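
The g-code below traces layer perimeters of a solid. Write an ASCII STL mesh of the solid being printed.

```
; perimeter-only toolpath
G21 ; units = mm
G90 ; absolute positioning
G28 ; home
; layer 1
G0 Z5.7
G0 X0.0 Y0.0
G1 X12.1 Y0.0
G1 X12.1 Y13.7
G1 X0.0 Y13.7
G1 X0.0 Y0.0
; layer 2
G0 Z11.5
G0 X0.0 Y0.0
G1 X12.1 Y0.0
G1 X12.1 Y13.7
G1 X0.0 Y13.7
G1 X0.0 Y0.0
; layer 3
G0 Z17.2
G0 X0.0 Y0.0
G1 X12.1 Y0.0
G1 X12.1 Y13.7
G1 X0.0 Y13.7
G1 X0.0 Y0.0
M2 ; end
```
solid part
  facet normal 0.0000 0.0000 -1.0000
    outer loop
      vertex 12.1 13.7 0.0
      vertex 12.1 0.0 0.0
      vertex 0.0 0.0 0.0
    endloop
  endfacet
  facet normal 0.0000 0.0000 -1.0000
    outer loop
      vertex 0.0 13.7 0.0
      vertex 12.1 13.7 0.0
      vertex 0.0 0.0 0.0
    endloop
  endfacet
  facet normal 0.0000 0.0000 1.0000
    outer loop
      vertex 0.0 0.0 17.2
      vertex 12.1 0.0 17.2
      vertex 12.1 13.7 17.2
    endloop
  endfacet
  facet normal 0.0000 0.0000 1.0000
    outer loop
      vertex 0.0 0.0 17.2
      vertex 12.1 13.7 17.2
      vertex 0.0 13.7 17.2
    endloop
  endfacet
  facet normal 0.0000 -1.0000 0.0000
    outer loop
      vertex 0.0 0.0 0.0
      vertex 12.1 0.0 0.0
      vertex 12.1 0.0 17.2
    endloop
  endfacet
  facet normal 0.0000 -1.0000 0.0000
    outer loop
      vertex 0.0 0.0 0.0
      vertex 12.1 0.0 17.2
      vertex 0.0 0.0 17.2
    endloop
  endfacet
  facet normal 0.0000 1.0000 0.0000
    outer loop
      vertex 12.1 13.7 17.2
      vertex 12.1 13.7 0.0
      vertex 0.0 13.7 0.0
    endloop
  endfacet
  facet normal 0.0000 1.0000 0.0000
    outer loop
      vertex 0.0 13.7 17.2
      vertex 12.1 13.7 17.2
      vertex 0.0 13.7 0.0
    endloop
  endfacet
  facet normal -1.0000 0.0000 0.0000
    outer loop
      vertex 0.0 13.7 17.2
      vertex 0.0 13.7 0.0
      vertex 0.0 0.0 0.0
    endloop
  endfacet
  facet normal -1.0000 0.0000 0.0000
    outer loop
      vertex 0.0 0.0 17.2
      vertex 0.0 13.7 17.2
      vertex 0.0 0.0 0.0
    endloop
  endfacet
  facet normal 1.0000 0.0000 0.0000
    outer loop
      vertex 12.1 0.0 0.0
      vertex 12.1 13.7 0.0
      vertex 12.1 13.7 17.2
    endloop
  endfacet
  facet normal 1.0000 0.0000 0.0000
    outer loop
      vertex 12.1 0.0 0.0
      vertex 12.1 13.7 17.2
      vertex 12.1 0.0 17.2
    endloop
  endfacet
endsolid part

The G0 Z moves step by Δz≈5.7 mm. Every layer's G1 loop is the same polygon, so the solid is a straight extrusion of it from z=0 to z≈17.2. Closing with flat bottom and top caps and triangulating gives 12 facets — a rectangular box, roughly 12.1 × 13.7 mm footprint and 17.2 mm tall.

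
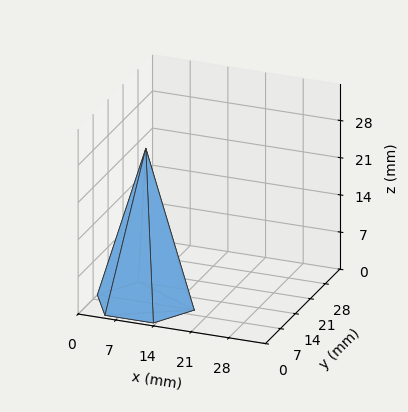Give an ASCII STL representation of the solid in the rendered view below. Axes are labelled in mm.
Reading the render: the shape is a regular 6-sided pyramid, base circumscribed radius ≈ 9 mm, apex at z ≈ 29 mm (dimensions read to the nearest mm from the axis ticks). For the STL, each face is triangulated and given an outward normal.

solid part
  facet normal 0.0000 0.0000 -1.0000
    outer loop
      vertex 4.50 16.79 0.00
      vertex 13.50 16.79 0.00
      vertex 18.00 9.00 0.00
    endloop
  endfacet
  facet normal 0.0000 0.0000 -1.0000
    outer loop
      vertex 0.00 9.00 0.00
      vertex 4.50 16.79 0.00
      vertex 18.00 9.00 0.00
    endloop
  endfacet
  facet normal 0.0000 0.0000 -1.0000
    outer loop
      vertex 4.50 1.21 0.00
      vertex 0.00 9.00 0.00
      vertex 18.00 9.00 0.00
    endloop
  endfacet
  facet normal 0.0000 0.0000 -1.0000
    outer loop
      vertex 13.50 1.21 0.00
      vertex 4.50 1.21 0.00
      vertex 18.00 9.00 0.00
    endloop
  endfacet
  facet normal 0.8362 0.4831 0.2595
    outer loop
      vertex 18.00 9.00 0.00
      vertex 13.50 16.79 0.00
      vertex 9.00 9.00 29.00
    endloop
  endfacet
  facet normal 0.0000 0.9658 0.2594
    outer loop
      vertex 13.50 16.79 0.00
      vertex 4.50 16.79 0.00
      vertex 9.00 9.00 29.00
    endloop
  endfacet
  facet normal -0.8362 0.4831 0.2595
    outer loop
      vertex 4.50 16.79 0.00
      vertex 0.00 9.00 0.00
      vertex 9.00 9.00 29.00
    endloop
  endfacet
  facet normal -0.8362 -0.4831 0.2595
    outer loop
      vertex 0.00 9.00 0.00
      vertex 4.50 1.21 0.00
      vertex 9.00 9.00 29.00
    endloop
  endfacet
  facet normal 0.0000 -0.9658 0.2594
    outer loop
      vertex 4.50 1.21 0.00
      vertex 13.50 1.21 0.00
      vertex 9.00 9.00 29.00
    endloop
  endfacet
  facet normal 0.8362 -0.4831 0.2595
    outer loop
      vertex 13.50 1.21 0.00
      vertex 18.00 9.00 0.00
      vertex 9.00 9.00 29.00
    endloop
  endfacet
endsolid part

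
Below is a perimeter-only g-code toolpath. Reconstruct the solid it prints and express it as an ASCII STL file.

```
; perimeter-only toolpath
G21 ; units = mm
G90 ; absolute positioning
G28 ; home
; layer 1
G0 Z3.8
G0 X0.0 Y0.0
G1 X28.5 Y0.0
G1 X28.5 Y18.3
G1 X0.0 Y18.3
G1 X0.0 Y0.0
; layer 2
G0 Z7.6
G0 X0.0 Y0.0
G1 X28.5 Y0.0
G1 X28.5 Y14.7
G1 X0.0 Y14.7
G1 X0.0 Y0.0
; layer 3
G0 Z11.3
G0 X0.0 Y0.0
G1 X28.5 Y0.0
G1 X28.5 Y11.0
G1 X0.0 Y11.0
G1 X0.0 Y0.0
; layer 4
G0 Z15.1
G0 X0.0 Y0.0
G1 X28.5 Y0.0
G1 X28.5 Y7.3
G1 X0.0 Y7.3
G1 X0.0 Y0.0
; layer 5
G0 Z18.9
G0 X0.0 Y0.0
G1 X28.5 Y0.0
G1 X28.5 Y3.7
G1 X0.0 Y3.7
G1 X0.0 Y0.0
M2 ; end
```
solid part
  facet normal 0.0000 0.0000 -1.0000
    outer loop
      vertex 28.5 22.0 0.0
      vertex 28.5 0.0 0.0
      vertex 0.0 0.0 0.0
    endloop
  endfacet
  facet normal 0.0000 0.0000 -1.0000
    outer loop
      vertex 0.0 22.0 0.0
      vertex 28.5 22.0 0.0
      vertex 0.0 0.0 0.0
    endloop
  endfacet
  facet normal 0.0000 -1.0000 0.0000
    outer loop
      vertex 0.0 0.0 0.0
      vertex 28.5 0.0 0.0
      vertex 28.5 0.0 22.7
    endloop
  endfacet
  facet normal 0.0000 -1.0000 0.0000
    outer loop
      vertex 0.0 0.0 0.0
      vertex 28.5 0.0 22.7
      vertex 0.0 0.0 22.7
    endloop
  endfacet
  facet normal 0.0000 0.7181 0.6959
    outer loop
      vertex 0.0 0.0 22.7
      vertex 28.5 0.0 22.7
      vertex 28.5 22.0 0.0
    endloop
  endfacet
  facet normal 0.0000 0.7181 0.6959
    outer loop
      vertex 0.0 0.0 22.7
      vertex 28.5 22.0 0.0
      vertex 0.0 22.0 0.0
    endloop
  endfacet
  facet normal -1.0000 0.0000 0.0000
    outer loop
      vertex 0.0 0.0 22.7
      vertex 0.0 22.0 0.0
      vertex 0.0 0.0 0.0
    endloop
  endfacet
  facet normal 1.0000 0.0000 0.0000
    outer loop
      vertex 28.5 0.0 0.0
      vertex 28.5 22.0 0.0
      vertex 28.5 0.0 22.7
    endloop
  endfacet
endsolid part

The G0 Z moves step by Δz≈3.8 mm. The G1 loops shrink linearly with z, so the solid tapers from its base footprint up to z≈22.7. Closing with a flat bottom cap and the tapered top and triangulating gives 8 facets — a wedge (ramp): 28.5 × 22 mm base, rising to 22.7 mm along the y=0 edge and sloping linearly to z=0 at y=22.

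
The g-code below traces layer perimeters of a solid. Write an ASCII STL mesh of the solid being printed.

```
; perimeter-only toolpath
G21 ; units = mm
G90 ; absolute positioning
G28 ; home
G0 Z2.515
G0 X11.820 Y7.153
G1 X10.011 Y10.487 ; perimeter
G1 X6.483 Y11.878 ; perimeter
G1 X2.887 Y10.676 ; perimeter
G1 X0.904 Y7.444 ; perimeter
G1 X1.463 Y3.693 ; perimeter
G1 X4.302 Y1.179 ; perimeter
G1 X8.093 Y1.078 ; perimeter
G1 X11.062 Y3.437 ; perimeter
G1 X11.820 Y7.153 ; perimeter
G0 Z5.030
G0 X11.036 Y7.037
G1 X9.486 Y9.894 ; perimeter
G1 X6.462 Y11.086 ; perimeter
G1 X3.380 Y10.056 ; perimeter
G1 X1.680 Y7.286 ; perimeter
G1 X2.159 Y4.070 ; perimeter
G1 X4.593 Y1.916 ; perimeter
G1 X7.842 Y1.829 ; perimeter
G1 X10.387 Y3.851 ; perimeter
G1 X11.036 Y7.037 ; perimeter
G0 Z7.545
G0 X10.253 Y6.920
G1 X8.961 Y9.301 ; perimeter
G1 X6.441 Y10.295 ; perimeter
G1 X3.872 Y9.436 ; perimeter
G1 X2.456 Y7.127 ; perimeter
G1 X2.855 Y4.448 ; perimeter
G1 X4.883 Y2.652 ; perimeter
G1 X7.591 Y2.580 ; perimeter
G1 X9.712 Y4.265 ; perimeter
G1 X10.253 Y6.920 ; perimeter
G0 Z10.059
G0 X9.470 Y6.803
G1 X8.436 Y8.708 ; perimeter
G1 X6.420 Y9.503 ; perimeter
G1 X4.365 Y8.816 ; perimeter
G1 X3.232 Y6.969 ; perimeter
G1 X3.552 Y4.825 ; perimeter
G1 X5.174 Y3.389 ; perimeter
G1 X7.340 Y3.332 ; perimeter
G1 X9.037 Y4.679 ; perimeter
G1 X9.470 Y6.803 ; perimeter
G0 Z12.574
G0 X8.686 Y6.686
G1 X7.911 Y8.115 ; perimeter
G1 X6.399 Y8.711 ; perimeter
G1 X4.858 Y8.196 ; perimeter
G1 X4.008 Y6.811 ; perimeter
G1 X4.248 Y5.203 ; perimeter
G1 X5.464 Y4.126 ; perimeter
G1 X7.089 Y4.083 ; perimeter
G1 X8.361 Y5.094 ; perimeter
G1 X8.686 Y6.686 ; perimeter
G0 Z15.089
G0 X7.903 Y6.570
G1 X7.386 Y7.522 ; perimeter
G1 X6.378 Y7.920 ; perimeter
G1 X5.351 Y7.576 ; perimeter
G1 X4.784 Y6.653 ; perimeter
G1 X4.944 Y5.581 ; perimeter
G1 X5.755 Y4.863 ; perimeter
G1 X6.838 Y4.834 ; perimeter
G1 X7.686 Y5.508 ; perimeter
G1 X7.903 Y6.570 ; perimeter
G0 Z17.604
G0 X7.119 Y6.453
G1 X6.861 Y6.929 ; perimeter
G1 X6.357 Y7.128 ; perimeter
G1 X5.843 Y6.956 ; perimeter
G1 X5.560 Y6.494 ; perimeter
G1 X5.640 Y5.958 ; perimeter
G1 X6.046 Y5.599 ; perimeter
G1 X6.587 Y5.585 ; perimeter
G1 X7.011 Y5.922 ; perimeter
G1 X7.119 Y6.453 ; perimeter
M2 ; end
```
solid part
  facet normal 0.0000 0.0000 -1.0000
    outer loop
      vertex 6.504 12.670 0.000
      vertex 10.536 11.080 0.000
      vertex 12.603 7.270 0.000
    endloop
  endfacet
  facet normal 0.0000 0.0000 -1.0000
    outer loop
      vertex 2.394 11.296 0.000
      vertex 6.504 12.670 0.000
      vertex 12.603 7.270 0.000
    endloop
  endfacet
  facet normal 0.0000 0.0000 -1.0000
    outer loop
      vertex 0.128 7.602 0.000
      vertex 2.394 11.296 0.000
      vertex 12.603 7.270 0.000
    endloop
  endfacet
  facet normal 0.0000 0.0000 -1.0000
    outer loop
      vertex 0.767 3.315 0.000
      vertex 0.128 7.602 0.000
      vertex 12.603 7.270 0.000
    endloop
  endfacet
  facet normal 0.0000 0.0000 -1.0000
    outer loop
      vertex 4.012 0.442 0.000
      vertex 0.767 3.315 0.000
      vertex 12.603 7.270 0.000
    endloop
  endfacet
  facet normal 0.0000 0.0000 -1.0000
    outer loop
      vertex 8.344 0.327 0.000
      vertex 4.012 0.442 0.000
      vertex 12.603 7.270 0.000
    endloop
  endfacet
  facet normal 0.0000 0.0000 -1.0000
    outer loop
      vertex 11.737 3.023 0.000
      vertex 8.344 0.327 0.000
      vertex 12.603 7.270 0.000
    endloop
  endfacet
  facet normal 0.8428 0.4573 0.2838
    outer loop
      vertex 12.603 7.270 0.000
      vertex 10.536 11.080 0.000
      vertex 6.336 6.336 20.119
    endloop
  endfacet
  facet normal 0.3518 0.8920 0.2838
    outer loop
      vertex 10.536 11.080 0.000
      vertex 6.504 12.670 0.000
      vertex 6.336 6.336 20.119
    endloop
  endfacet
  facet normal -0.3040 0.9094 0.2838
    outer loop
      vertex 6.504 12.670 0.000
      vertex 2.394 11.296 0.000
      vertex 6.336 6.336 20.119
    endloop
  endfacet
  facet normal -0.8174 0.5014 0.2838
    outer loop
      vertex 2.394 11.296 0.000
      vertex 0.128 7.602 0.000
      vertex 6.336 6.336 20.119
    endloop
  endfacet
  facet normal -0.9484 -0.1414 0.2838
    outer loop
      vertex 0.128 7.602 0.000
      vertex 0.767 3.315 0.000
      vertex 6.336 6.336 20.119
    endloop
  endfacet
  facet normal -0.6356 -0.7179 0.2838
    outer loop
      vertex 0.767 3.315 0.000
      vertex 4.012 0.442 0.000
      vertex 6.336 6.336 20.119
    endloop
  endfacet
  facet normal -0.0254 -0.9586 0.2838
    outer loop
      vertex 4.012 0.442 0.000
      vertex 8.344 0.327 0.000
      vertex 6.336 6.336 20.119
    endloop
  endfacet
  facet normal 0.5965 -0.7508 0.2838
    outer loop
      vertex 8.344 0.327 0.000
      vertex 11.737 3.023 0.000
      vertex 6.336 6.336 20.119
    endloop
  endfacet
  facet normal 0.9396 -0.1916 0.2838
    outer loop
      vertex 11.737 3.023 0.000
      vertex 12.603 7.270 0.000
      vertex 6.336 6.336 20.119
    endloop
  endfacet
endsolid part

The G0 Z moves step by Δz≈2.515 mm. The G1 loops shrink linearly with z, so the solid tapers from its base footprint up to z≈20.1. Closing with a flat bottom cap and the tapered top and triangulating gives 16 facets — a regular 9-sided pyramid, base circumscribed radius ≈ 6.34 mm, apex at z ≈ 20.1 mm.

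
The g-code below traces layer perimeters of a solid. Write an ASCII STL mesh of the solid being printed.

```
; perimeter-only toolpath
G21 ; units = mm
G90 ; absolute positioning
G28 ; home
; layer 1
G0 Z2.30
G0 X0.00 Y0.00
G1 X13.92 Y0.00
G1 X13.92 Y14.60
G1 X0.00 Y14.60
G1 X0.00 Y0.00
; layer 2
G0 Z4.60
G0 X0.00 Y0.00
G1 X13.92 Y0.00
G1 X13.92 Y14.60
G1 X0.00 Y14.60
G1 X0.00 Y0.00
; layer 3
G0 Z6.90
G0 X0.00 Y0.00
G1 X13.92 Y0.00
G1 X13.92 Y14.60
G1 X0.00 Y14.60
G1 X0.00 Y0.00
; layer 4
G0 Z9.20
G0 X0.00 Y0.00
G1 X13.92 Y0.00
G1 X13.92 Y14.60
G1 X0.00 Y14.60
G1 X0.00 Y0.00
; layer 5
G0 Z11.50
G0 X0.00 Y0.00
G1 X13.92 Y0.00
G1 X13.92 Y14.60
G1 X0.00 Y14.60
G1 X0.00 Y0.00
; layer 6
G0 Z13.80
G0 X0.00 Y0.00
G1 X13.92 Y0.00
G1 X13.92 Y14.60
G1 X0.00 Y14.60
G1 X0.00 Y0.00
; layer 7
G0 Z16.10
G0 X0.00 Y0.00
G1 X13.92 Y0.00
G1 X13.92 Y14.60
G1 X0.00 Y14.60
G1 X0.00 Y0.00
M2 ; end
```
solid part
  facet normal 0.0000 0.0000 -1.0000
    outer loop
      vertex 13.92 14.60 0.00
      vertex 13.92 0.00 0.00
      vertex 0.00 0.00 0.00
    endloop
  endfacet
  facet normal 0.0000 0.0000 -1.0000
    outer loop
      vertex 0.00 14.60 0.00
      vertex 13.92 14.60 0.00
      vertex 0.00 0.00 0.00
    endloop
  endfacet
  facet normal 0.0000 0.0000 1.0000
    outer loop
      vertex 0.00 0.00 16.10
      vertex 13.92 0.00 16.10
      vertex 13.92 14.60 16.10
    endloop
  endfacet
  facet normal 0.0000 0.0000 1.0000
    outer loop
      vertex 0.00 0.00 16.10
      vertex 13.92 14.60 16.10
      vertex 0.00 14.60 16.10
    endloop
  endfacet
  facet normal 0.0000 -1.0000 0.0000
    outer loop
      vertex 0.00 0.00 0.00
      vertex 13.92 0.00 0.00
      vertex 13.92 0.00 16.10
    endloop
  endfacet
  facet normal 0.0000 -1.0000 0.0000
    outer loop
      vertex 0.00 0.00 0.00
      vertex 13.92 0.00 16.10
      vertex 0.00 0.00 16.10
    endloop
  endfacet
  facet normal 0.0000 1.0000 0.0000
    outer loop
      vertex 13.92 14.60 16.10
      vertex 13.92 14.60 0.00
      vertex 0.00 14.60 0.00
    endloop
  endfacet
  facet normal 0.0000 1.0000 0.0000
    outer loop
      vertex 0.00 14.60 16.10
      vertex 13.92 14.60 16.10
      vertex 0.00 14.60 0.00
    endloop
  endfacet
  facet normal -1.0000 0.0000 0.0000
    outer loop
      vertex 0.00 14.60 16.10
      vertex 0.00 14.60 0.00
      vertex 0.00 0.00 0.00
    endloop
  endfacet
  facet normal -1.0000 0.0000 0.0000
    outer loop
      vertex 0.00 0.00 16.10
      vertex 0.00 14.60 16.10
      vertex 0.00 0.00 0.00
    endloop
  endfacet
  facet normal 1.0000 0.0000 0.0000
    outer loop
      vertex 13.92 0.00 0.00
      vertex 13.92 14.60 0.00
      vertex 13.92 14.60 16.10
    endloop
  endfacet
  facet normal 1.0000 0.0000 0.0000
    outer loop
      vertex 13.92 0.00 0.00
      vertex 13.92 14.60 16.10
      vertex 13.92 0.00 16.10
    endloop
  endfacet
endsolid part

The G0 Z moves step by Δz≈2.30 mm. Every layer's G1 loop is the same polygon, so the solid is a straight extrusion of it from z=0 to z≈16.1. Closing with flat bottom and top caps and triangulating gives 12 facets — a rectangular box, roughly 13.9 × 14.6 mm footprint and 16.1 mm tall.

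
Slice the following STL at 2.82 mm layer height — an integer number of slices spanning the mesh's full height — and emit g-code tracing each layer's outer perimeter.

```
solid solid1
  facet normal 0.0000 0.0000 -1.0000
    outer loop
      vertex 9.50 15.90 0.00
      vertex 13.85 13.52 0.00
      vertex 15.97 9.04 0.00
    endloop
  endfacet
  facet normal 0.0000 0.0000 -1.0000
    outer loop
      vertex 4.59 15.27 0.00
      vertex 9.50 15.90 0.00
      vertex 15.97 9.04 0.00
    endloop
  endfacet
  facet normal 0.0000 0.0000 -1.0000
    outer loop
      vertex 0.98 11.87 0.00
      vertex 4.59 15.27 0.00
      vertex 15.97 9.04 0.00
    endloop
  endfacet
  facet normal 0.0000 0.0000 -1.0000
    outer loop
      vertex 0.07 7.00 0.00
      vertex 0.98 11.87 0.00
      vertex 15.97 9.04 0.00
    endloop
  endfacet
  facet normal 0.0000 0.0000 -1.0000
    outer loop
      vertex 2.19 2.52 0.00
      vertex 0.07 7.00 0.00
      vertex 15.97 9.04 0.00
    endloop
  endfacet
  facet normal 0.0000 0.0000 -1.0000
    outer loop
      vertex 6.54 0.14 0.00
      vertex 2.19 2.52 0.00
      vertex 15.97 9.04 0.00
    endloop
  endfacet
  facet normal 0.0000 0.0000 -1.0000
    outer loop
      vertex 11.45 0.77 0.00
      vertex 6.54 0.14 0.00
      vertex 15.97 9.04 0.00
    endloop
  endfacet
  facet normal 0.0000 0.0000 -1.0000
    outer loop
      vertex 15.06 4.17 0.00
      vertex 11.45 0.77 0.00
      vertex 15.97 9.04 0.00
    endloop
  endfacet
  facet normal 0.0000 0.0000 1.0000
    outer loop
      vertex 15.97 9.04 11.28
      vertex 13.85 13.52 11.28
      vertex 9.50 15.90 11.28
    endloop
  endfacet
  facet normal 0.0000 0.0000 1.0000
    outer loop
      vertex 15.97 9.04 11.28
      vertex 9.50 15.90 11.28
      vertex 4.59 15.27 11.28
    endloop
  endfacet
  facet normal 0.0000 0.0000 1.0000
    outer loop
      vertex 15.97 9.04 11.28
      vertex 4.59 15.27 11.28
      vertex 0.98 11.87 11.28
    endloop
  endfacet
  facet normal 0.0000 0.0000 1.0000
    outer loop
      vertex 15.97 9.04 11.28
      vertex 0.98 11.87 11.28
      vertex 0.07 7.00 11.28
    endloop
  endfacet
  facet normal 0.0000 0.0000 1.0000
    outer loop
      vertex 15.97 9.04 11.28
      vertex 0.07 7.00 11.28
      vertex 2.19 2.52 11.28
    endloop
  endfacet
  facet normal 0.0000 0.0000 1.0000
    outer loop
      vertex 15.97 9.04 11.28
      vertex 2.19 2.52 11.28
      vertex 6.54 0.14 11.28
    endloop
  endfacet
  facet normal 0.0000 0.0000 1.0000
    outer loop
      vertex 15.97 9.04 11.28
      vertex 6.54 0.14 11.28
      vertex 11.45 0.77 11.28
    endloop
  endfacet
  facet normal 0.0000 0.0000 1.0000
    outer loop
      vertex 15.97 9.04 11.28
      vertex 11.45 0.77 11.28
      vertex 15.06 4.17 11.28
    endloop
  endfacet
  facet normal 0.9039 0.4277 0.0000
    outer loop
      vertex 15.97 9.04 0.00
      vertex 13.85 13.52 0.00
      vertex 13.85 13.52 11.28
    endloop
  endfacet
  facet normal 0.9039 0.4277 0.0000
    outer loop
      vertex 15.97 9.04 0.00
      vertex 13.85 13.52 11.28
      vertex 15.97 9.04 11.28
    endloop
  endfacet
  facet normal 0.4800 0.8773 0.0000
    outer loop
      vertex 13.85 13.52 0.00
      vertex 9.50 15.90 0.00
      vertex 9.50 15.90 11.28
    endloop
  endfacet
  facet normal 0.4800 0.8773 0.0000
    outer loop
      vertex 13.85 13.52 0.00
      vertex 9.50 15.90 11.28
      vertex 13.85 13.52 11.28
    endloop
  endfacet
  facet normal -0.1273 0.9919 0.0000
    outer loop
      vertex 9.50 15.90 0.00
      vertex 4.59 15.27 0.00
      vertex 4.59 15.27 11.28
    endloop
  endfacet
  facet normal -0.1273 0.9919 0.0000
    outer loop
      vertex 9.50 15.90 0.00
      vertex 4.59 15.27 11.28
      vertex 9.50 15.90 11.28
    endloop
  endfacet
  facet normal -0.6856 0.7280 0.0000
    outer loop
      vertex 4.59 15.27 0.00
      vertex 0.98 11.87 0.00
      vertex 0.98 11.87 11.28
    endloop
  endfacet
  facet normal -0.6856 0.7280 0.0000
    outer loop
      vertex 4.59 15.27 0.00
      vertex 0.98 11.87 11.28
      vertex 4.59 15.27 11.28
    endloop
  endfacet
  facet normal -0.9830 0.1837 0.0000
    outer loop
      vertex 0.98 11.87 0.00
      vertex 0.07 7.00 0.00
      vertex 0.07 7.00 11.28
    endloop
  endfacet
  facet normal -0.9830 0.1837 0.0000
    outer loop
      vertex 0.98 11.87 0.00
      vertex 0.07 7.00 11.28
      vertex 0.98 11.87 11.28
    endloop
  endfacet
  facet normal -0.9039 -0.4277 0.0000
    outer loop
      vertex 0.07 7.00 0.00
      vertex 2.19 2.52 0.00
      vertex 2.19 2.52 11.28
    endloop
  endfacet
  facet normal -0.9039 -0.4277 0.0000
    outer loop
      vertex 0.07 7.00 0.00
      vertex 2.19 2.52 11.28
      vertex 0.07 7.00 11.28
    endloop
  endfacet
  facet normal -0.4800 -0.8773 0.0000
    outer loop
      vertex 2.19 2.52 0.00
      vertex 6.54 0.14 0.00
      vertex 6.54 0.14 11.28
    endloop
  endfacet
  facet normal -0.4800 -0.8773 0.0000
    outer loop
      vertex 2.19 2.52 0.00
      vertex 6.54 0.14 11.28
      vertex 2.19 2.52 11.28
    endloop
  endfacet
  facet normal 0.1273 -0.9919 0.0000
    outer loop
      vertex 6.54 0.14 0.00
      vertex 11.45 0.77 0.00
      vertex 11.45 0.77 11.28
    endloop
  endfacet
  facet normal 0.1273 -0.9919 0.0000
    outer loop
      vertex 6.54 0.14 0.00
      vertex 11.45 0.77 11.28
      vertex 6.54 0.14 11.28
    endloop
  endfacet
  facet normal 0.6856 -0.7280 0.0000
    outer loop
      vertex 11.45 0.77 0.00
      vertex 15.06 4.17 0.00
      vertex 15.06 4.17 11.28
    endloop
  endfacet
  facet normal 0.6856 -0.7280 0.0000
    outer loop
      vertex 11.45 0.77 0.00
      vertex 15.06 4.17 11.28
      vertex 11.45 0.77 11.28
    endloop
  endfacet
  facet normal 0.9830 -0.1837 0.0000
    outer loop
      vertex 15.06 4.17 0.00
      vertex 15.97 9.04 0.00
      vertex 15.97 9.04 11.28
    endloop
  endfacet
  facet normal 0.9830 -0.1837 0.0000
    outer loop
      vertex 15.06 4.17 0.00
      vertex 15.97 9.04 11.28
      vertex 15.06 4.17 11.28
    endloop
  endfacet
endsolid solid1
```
; perimeter-only toolpath
G21 ; units = mm
G90 ; absolute positioning
G28 ; home
; layer 1
G0 Z2.82
G0 X15.97 Y9.04
G1 X13.85 Y13.52
G1 X9.50 Y15.90
G1 X4.59 Y15.27
G1 X0.98 Y11.87
G1 X0.07 Y7.00
G1 X2.19 Y2.52
G1 X6.54 Y0.14
G1 X11.45 Y0.77
G1 X15.06 Y4.17
G1 X15.97 Y9.04
; layer 2
G0 Z5.64
G0 X15.97 Y9.04
G1 X13.85 Y13.52
G1 X9.50 Y15.90
G1 X4.59 Y15.27
G1 X0.98 Y11.87
G1 X0.07 Y7.00
G1 X2.19 Y2.52
G1 X6.54 Y0.14
G1 X11.45 Y0.77
G1 X15.06 Y4.17
G1 X15.97 Y9.04
; layer 3
G0 Z8.46
G0 X15.97 Y9.04
G1 X13.85 Y13.52
G1 X9.50 Y15.90
G1 X4.59 Y15.27
G1 X0.98 Y11.87
G1 X0.07 Y7.00
G1 X2.19 Y2.52
G1 X6.54 Y0.14
G1 X11.45 Y0.77
G1 X15.06 Y4.17
G1 X15.97 Y9.04
; layer 4
G0 Z11.28
G0 X15.97 Y9.04
G1 X13.85 Y13.52
G1 X9.50 Y15.90
G1 X4.59 Y15.27
G1 X0.98 Y11.87
G1 X0.07 Y7.00
G1 X2.19 Y2.52
G1 X6.54 Y0.14
G1 X11.45 Y0.77
G1 X15.06 Y4.17
G1 X15.97 Y9.04
M2 ; end

The solid is a regular 10-sided prism (a cylinder approximated with 10 flat sides), circumscribed radius ≈ 8.02 mm, height ≈ 11.3 mm. Slicing at Δz = 2.82 mm — 4 equal slices spanning the solid's height, so layer i sits at z = i·h/4 — gives 4 non-empty perimeters. Each is a 10-segment closed polygon; G0 lifts to the layer z and rapids to the start vertex, then G1 traces the edges.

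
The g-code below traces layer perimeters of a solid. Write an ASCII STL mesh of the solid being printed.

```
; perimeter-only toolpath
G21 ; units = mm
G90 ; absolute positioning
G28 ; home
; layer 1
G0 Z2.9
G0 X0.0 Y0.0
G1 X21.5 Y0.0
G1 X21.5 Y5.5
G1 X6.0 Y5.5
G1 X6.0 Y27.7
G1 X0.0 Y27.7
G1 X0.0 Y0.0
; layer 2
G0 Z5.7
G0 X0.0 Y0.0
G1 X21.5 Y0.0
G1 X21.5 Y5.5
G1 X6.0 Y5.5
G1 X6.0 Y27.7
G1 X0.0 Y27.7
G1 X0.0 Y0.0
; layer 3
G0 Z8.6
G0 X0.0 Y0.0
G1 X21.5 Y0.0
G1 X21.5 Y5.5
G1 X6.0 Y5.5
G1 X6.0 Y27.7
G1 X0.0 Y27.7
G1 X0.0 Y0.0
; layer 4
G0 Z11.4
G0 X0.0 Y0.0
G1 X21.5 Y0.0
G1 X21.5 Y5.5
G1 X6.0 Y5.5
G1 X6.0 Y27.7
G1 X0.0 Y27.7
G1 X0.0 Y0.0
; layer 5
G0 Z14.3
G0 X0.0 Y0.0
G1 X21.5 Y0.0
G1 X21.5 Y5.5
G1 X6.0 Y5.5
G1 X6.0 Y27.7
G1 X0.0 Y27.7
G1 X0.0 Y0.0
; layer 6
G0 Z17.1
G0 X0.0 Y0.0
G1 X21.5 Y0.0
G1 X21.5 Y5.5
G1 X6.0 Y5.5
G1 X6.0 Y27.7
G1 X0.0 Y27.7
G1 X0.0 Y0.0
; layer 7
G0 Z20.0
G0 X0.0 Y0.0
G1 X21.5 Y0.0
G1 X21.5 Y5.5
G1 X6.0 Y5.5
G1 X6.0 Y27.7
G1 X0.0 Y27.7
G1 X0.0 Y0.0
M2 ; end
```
solid part
  facet normal 0.0000 0.0000 -1.0000
    outer loop
      vertex 21.5 5.5 0.0
      vertex 21.5 0.0 0.0
      vertex 0.0 0.0 0.0
    endloop
  endfacet
  facet normal 0.0000 0.0000 -1.0000
    outer loop
      vertex 6.0 5.5 0.0
      vertex 21.5 5.5 0.0
      vertex 0.0 0.0 0.0
    endloop
  endfacet
  facet normal 0.0000 0.0000 -1.0000
    outer loop
      vertex 6.0 27.7 0.0
      vertex 6.0 5.5 0.0
      vertex 0.0 0.0 0.0
    endloop
  endfacet
  facet normal 0.0000 0.0000 -1.0000
    outer loop
      vertex 0.0 27.7 0.0
      vertex 6.0 27.7 0.0
      vertex 0.0 0.0 0.0
    endloop
  endfacet
  facet normal 0.0000 0.0000 1.0000
    outer loop
      vertex 0.0 0.0 20.0
      vertex 21.5 0.0 20.0
      vertex 21.5 5.5 20.0
    endloop
  endfacet
  facet normal 0.0000 0.0000 1.0000
    outer loop
      vertex 0.0 0.0 20.0
      vertex 21.5 5.5 20.0
      vertex 6.0 5.5 20.0
    endloop
  endfacet
  facet normal 0.0000 0.0000 1.0000
    outer loop
      vertex 0.0 0.0 20.0
      vertex 6.0 5.5 20.0
      vertex 6.0 27.7 20.0
    endloop
  endfacet
  facet normal 0.0000 0.0000 1.0000
    outer loop
      vertex 0.0 0.0 20.0
      vertex 6.0 27.7 20.0
      vertex 0.0 27.7 20.0
    endloop
  endfacet
  facet normal 0.0000 -1.0000 0.0000
    outer loop
      vertex 0.0 0.0 0.0
      vertex 21.5 0.0 0.0
      vertex 21.5 0.0 20.0
    endloop
  endfacet
  facet normal 0.0000 -1.0000 0.0000
    outer loop
      vertex 0.0 0.0 0.0
      vertex 21.5 0.0 20.0
      vertex 0.0 0.0 20.0
    endloop
  endfacet
  facet normal 1.0000 0.0000 0.0000
    outer loop
      vertex 21.5 0.0 0.0
      vertex 21.5 5.5 0.0
      vertex 21.5 5.5 20.0
    endloop
  endfacet
  facet normal 1.0000 0.0000 0.0000
    outer loop
      vertex 21.5 0.0 0.0
      vertex 21.5 5.5 20.0
      vertex 21.5 0.0 20.0
    endloop
  endfacet
  facet normal 0.0000 1.0000 0.0000
    outer loop
      vertex 21.5 5.5 0.0
      vertex 6.0 5.5 0.0
      vertex 6.0 5.5 20.0
    endloop
  endfacet
  facet normal 0.0000 1.0000 0.0000
    outer loop
      vertex 21.5 5.5 0.0
      vertex 6.0 5.5 20.0
      vertex 21.5 5.5 20.0
    endloop
  endfacet
  facet normal 1.0000 0.0000 0.0000
    outer loop
      vertex 6.0 5.5 0.0
      vertex 6.0 27.7 0.0
      vertex 6.0 27.7 20.0
    endloop
  endfacet
  facet normal 1.0000 0.0000 0.0000
    outer loop
      vertex 6.0 5.5 0.0
      vertex 6.0 27.7 20.0
      vertex 6.0 5.5 20.0
    endloop
  endfacet
  facet normal 0.0000 1.0000 0.0000
    outer loop
      vertex 6.0 27.7 0.0
      vertex 0.0 27.7 0.0
      vertex 0.0 27.7 20.0
    endloop
  endfacet
  facet normal 0.0000 1.0000 0.0000
    outer loop
      vertex 6.0 27.7 0.0
      vertex 0.0 27.7 20.0
      vertex 6.0 27.7 20.0
    endloop
  endfacet
  facet normal -1.0000 0.0000 0.0000
    outer loop
      vertex 0.0 27.7 0.0
      vertex 0.0 0.0 0.0
      vertex 0.0 0.0 20.0
    endloop
  endfacet
  facet normal -1.0000 0.0000 0.0000
    outer loop
      vertex 0.0 27.7 0.0
      vertex 0.0 0.0 20.0
      vertex 0.0 27.7 20.0
    endloop
  endfacet
endsolid part

The G0 Z moves step by Δz≈2.9 mm. Every layer's G1 loop is the same polygon, so the solid is a straight extrusion of it from z=0 to z≈20. Closing with flat bottom and top caps and triangulating gives 20 facets — an L-shaped prism: outer 21.5 × 27.7 mm, arm thicknesses ≈ 5.5 mm (horizontal) and 6 mm (vertical), extruded 20 mm in z.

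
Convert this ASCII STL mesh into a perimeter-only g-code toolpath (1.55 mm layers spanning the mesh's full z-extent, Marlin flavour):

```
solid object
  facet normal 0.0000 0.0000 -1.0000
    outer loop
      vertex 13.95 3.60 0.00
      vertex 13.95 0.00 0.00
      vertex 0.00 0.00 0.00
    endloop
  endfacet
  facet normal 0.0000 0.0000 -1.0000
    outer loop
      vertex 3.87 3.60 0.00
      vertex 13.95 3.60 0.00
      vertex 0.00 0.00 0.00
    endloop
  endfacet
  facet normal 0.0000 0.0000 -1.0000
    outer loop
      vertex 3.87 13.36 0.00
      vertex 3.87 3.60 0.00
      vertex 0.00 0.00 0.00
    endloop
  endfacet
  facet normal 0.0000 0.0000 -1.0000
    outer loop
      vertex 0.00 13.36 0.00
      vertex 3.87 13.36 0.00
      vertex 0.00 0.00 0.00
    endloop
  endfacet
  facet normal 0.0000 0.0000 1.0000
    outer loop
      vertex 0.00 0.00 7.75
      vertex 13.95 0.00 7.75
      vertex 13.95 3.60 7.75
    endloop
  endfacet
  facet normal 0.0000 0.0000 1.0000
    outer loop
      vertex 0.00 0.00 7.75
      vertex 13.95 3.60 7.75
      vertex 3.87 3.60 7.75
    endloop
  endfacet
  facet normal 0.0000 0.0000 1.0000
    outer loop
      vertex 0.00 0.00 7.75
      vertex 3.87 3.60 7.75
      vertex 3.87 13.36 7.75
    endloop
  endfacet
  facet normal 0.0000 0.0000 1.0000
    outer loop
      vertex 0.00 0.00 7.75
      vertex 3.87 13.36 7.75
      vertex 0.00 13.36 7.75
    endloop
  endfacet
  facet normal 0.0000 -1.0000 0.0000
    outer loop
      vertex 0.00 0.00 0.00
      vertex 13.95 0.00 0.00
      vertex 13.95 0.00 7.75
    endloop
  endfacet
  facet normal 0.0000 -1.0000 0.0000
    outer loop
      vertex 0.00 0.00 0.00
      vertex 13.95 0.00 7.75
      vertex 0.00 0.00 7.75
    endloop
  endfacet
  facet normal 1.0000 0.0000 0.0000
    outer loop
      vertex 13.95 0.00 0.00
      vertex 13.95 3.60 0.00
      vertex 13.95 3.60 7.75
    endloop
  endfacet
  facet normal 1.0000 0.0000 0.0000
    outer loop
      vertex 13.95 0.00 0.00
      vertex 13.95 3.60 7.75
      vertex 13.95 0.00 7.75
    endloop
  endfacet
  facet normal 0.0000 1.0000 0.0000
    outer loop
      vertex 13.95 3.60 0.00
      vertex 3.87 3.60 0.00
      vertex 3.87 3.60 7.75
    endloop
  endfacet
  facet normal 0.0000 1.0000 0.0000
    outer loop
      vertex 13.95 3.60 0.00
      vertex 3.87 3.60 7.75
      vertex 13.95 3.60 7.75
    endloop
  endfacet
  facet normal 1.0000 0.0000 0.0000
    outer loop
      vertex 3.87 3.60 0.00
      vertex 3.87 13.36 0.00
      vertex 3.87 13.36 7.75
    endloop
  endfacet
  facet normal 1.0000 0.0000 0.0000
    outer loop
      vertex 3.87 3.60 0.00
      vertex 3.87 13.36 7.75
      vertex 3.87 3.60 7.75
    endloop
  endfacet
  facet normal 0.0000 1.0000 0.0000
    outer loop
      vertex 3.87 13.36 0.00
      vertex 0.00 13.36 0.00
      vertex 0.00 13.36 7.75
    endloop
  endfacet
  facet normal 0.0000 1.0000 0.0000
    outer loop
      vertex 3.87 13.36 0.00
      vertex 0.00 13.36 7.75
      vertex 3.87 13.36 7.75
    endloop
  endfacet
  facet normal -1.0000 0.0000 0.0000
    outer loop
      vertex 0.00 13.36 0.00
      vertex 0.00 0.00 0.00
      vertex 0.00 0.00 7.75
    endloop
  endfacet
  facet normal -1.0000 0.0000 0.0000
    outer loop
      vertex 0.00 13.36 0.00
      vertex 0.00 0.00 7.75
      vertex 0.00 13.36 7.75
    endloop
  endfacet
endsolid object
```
; perimeter-only toolpath
G21 ; units = mm
G90 ; absolute positioning
G28 ; home
; layer 1
G0 Z1.55
G0 X0.00 Y0.00
G1 X13.95 Y0.00
G1 X13.95 Y3.60
G1 X3.87 Y3.60
G1 X3.87 Y13.36
G1 X0.00 Y13.36
G1 X0.00 Y0.00
; layer 2
G0 Z3.10
G0 X0.00 Y0.00
G1 X13.95 Y0.00
G1 X13.95 Y3.60
G1 X3.87 Y3.60
G1 X3.87 Y13.36
G1 X0.00 Y13.36
G1 X0.00 Y0.00
; layer 3
G0 Z4.65
G0 X0.00 Y0.00
G1 X13.95 Y0.00
G1 X13.95 Y3.60
G1 X3.87 Y3.60
G1 X3.87 Y13.36
G1 X0.00 Y13.36
G1 X0.00 Y0.00
; layer 4
G0 Z6.20
G0 X0.00 Y0.00
G1 X13.95 Y0.00
G1 X13.95 Y3.60
G1 X3.87 Y3.60
G1 X3.87 Y13.36
G1 X0.00 Y13.36
G1 X0.00 Y0.00
; layer 5
G0 Z7.75
G0 X0.00 Y0.00
G1 X13.95 Y0.00
G1 X13.95 Y3.60
G1 X3.87 Y3.60
G1 X3.87 Y13.36
G1 X0.00 Y13.36
G1 X0.00 Y0.00
M2 ; end

The solid is an L-shaped prism: outer 13.9 × 13.4 mm, arm thicknesses ≈ 3.6 mm (horizontal) and 3.87 mm (vertical), extruded 7.75 mm in z. Slicing at Δz = 1.55 mm — 5 equal slices spanning the solid's height, so layer i sits at z = i·h/5 — gives 5 non-empty perimeters. Each is a 6-segment closed polygon; G0 lifts to the layer z and rapids to the start vertex, then G1 traces the edges.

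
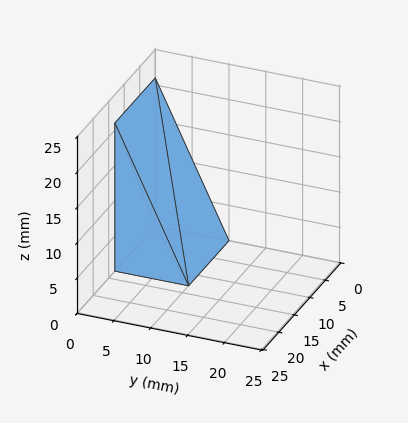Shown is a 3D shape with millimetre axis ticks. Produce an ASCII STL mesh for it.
Reading the render: the shape is a wedge (ramp): 13 × 10 mm base, rising to 21 mm along the y=0 edge and sloping linearly to z=0 at y=10 (dimensions read to the nearest mm from the axis ticks). For the STL, each face is triangulated and given an outward normal.

solid part
  facet normal 0.0000 0.0000 -1.0000
    outer loop
      vertex 13.0 10.0 0.0
      vertex 13.0 0.0 0.0
      vertex 0.0 0.0 0.0
    endloop
  endfacet
  facet normal 0.0000 0.0000 -1.0000
    outer loop
      vertex 0.0 10.0 0.0
      vertex 13.0 10.0 0.0
      vertex 0.0 0.0 0.0
    endloop
  endfacet
  facet normal 0.0000 -1.0000 0.0000
    outer loop
      vertex 0.0 0.0 0.0
      vertex 13.0 0.0 0.0
      vertex 13.0 0.0 21.0
    endloop
  endfacet
  facet normal 0.0000 -1.0000 0.0000
    outer loop
      vertex 0.0 0.0 0.0
      vertex 13.0 0.0 21.0
      vertex 0.0 0.0 21.0
    endloop
  endfacet
  facet normal 0.0000 0.9029 0.4299
    outer loop
      vertex 0.0 0.0 21.0
      vertex 13.0 0.0 21.0
      vertex 13.0 10.0 0.0
    endloop
  endfacet
  facet normal 0.0000 0.9029 0.4299
    outer loop
      vertex 0.0 0.0 21.0
      vertex 13.0 10.0 0.0
      vertex 0.0 10.0 0.0
    endloop
  endfacet
  facet normal -1.0000 0.0000 0.0000
    outer loop
      vertex 0.0 0.0 21.0
      vertex 0.0 10.0 0.0
      vertex 0.0 0.0 0.0
    endloop
  endfacet
  facet normal 1.0000 0.0000 0.0000
    outer loop
      vertex 13.0 0.0 0.0
      vertex 13.0 10.0 0.0
      vertex 13.0 0.0 21.0
    endloop
  endfacet
endsolid part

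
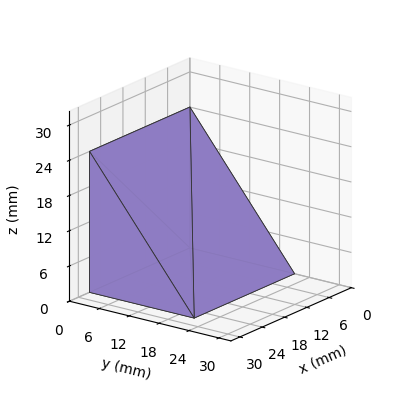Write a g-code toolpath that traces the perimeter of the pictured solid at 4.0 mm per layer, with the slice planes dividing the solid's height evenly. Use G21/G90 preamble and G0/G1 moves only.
Reading the render: the shape is a wedge (ramp): 27 × 21 mm base, rising to 24 mm along the y=0 edge and sloping linearly to z=0 at y=21 (dimensions read to the nearest mm from the axis ticks). For the g-code, the solid's height is divided into equal slices at the stated Δz and each level perimeter traced with G1 moves after a G0 lift.

; perimeter-only toolpath
G21 ; units = mm
G90 ; absolute positioning
G28 ; home
; layer 1
G0 Z4.0
G0 X0.0 Y0.0
G1 X27.0 Y0.0
G1 X27.0 Y17.5
G1 X0.0 Y17.5
G1 X0.0 Y0.0
; layer 2
G0 Z8.0
G0 X0.0 Y0.0
G1 X27.0 Y0.0
G1 X27.0 Y14.0
G1 X0.0 Y14.0
G1 X0.0 Y0.0
; layer 3
G0 Z12.0
G0 X0.0 Y0.0
G1 X27.0 Y0.0
G1 X27.0 Y10.5
G1 X0.0 Y10.5
G1 X0.0 Y0.0
; layer 4
G0 Z16.0
G0 X0.0 Y0.0
G1 X27.0 Y0.0
G1 X27.0 Y7.0
G1 X0.0 Y7.0
G1 X0.0 Y0.0
; layer 5
G0 Z20.0
G0 X0.0 Y0.0
G1 X27.0 Y0.0
G1 X27.0 Y3.5
G1 X0.0 Y3.5
G1 X0.0 Y0.0
M2 ; end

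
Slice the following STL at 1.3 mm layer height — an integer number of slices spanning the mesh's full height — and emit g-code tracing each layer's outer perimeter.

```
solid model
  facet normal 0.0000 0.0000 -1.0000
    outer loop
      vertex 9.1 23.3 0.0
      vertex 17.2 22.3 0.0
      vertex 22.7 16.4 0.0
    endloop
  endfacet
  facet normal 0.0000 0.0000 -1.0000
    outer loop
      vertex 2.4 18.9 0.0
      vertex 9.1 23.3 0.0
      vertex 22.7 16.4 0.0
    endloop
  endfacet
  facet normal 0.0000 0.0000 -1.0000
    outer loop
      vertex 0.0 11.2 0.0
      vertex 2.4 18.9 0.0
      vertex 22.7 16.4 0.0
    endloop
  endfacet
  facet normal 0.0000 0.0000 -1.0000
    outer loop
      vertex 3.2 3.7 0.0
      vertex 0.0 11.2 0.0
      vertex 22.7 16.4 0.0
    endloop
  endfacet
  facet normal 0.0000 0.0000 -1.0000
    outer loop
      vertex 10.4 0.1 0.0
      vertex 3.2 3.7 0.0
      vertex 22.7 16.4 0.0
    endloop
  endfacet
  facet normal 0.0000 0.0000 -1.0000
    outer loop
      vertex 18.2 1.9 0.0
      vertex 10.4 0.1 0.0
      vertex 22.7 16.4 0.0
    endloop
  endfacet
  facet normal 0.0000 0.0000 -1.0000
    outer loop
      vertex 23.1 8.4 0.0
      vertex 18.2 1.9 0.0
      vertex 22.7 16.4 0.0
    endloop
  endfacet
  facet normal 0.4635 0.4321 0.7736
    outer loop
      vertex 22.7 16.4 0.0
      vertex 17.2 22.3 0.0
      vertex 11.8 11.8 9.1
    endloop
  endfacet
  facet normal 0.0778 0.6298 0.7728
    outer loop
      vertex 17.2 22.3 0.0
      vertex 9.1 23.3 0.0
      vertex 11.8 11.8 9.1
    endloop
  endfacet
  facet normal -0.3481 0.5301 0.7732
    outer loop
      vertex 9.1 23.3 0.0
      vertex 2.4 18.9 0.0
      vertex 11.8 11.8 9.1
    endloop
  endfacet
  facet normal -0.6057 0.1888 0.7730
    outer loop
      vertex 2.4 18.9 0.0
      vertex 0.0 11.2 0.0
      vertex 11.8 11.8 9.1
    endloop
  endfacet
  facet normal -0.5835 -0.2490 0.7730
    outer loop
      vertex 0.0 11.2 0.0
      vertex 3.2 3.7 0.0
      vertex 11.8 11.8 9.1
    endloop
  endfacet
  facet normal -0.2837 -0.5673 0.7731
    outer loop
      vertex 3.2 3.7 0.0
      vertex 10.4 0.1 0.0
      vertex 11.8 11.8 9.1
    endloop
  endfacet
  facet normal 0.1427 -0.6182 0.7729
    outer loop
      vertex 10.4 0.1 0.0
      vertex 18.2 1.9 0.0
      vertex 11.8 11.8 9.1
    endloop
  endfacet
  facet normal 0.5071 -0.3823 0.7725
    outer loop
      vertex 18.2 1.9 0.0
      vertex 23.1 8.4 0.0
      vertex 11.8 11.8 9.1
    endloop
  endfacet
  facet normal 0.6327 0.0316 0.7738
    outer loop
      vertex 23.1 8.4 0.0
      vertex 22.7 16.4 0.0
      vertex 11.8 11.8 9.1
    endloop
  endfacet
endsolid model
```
; perimeter-only toolpath
G21 ; units = mm
G90 ; absolute positioning
G28 ; home
; layer 1
G0 Z1.3
G0 X21.1 Y15.7
G1 X16.4 Y20.8
G1 X9.5 Y21.7
G1 X3.7 Y17.9
G1 X1.7 Y11.3
G1 X4.4 Y4.9
G1 X10.6 Y1.8
G1 X17.3 Y3.3
G1 X21.5 Y8.9
G1 X21.1 Y15.7
; layer 2
G0 Z2.6
G0 X19.6 Y15.1
G1 X15.7 Y19.3
G1 X9.9 Y20.0
G1 X5.1 Y16.9
G1 X3.4 Y11.4
G1 X5.7 Y6.0
G1 X10.8 Y3.4
G1 X16.4 Y4.7
G1 X19.9 Y9.4
G1 X19.6 Y15.1
; layer 3
G0 Z3.9
G0 X18.0 Y14.4
G1 X14.9 Y17.8
G1 X10.3 Y18.4
G1 X6.4 Y15.9
G1 X5.1 Y11.5
G1 X6.9 Y7.2
G1 X11.0 Y5.1
G1 X15.5 Y6.1
G1 X18.3 Y9.9
G1 X18.0 Y14.4
; layer 4
G0 Z5.2
G0 X16.5 Y13.8
G1 X14.1 Y16.3
G1 X10.6 Y16.7
G1 X7.8 Y14.8
G1 X6.7 Y11.5
G1 X8.1 Y8.3
G1 X11.2 Y6.8
G1 X14.5 Y7.6
G1 X16.6 Y10.3
G1 X16.5 Y13.8
; layer 5
G0 Z6.5
G0 X14.9 Y13.1
G1 X13.3 Y14.8
G1 X11.0 Y15.1
G1 X9.1 Y13.8
G1 X8.4 Y11.6
G1 X9.3 Y9.5
G1 X11.4 Y8.5
G1 X13.6 Y9.0
G1 X15.0 Y10.8
G1 X14.9 Y13.1
; layer 6
G0 Z7.8
G0 X13.4 Y12.5
G1 X12.6 Y13.3
G1 X11.4 Y13.4
G1 X10.5 Y12.8
G1 X10.1 Y11.7
G1 X10.6 Y10.6
G1 X11.6 Y10.1
G1 X12.7 Y10.4
G1 X13.4 Y11.3
G1 X13.4 Y12.5
M2 ; end

The solid is a regular 9-sided pyramid, base circumscribed radius ≈ 11.8 mm, apex at z ≈ 9.1 mm. Slicing at Δz = 1.3 mm — 7 equal slices spanning the solid's height, so layer i sits at z = i·h/7 — gives 6 non-empty perimeters. Each is a 9-segment closed polygon; G0 lifts to the layer z and rapids to the start vertex, then G1 traces the edges. The cross-section shrinks linearly with z (the slice at the apex is degenerate and omitted).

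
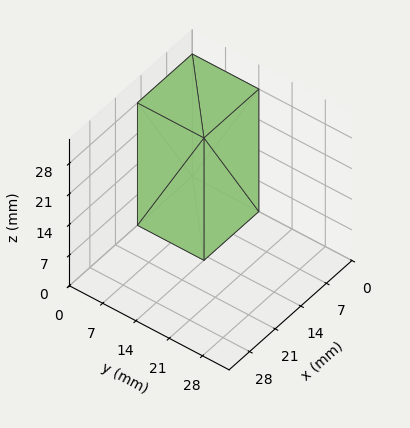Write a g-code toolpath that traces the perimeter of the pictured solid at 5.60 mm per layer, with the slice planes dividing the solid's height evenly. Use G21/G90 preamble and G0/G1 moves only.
Reading the render: the shape is a rectangular box, roughly 15 × 14 mm footprint and 28 mm tall (dimensions read to the nearest mm from the axis ticks). For the g-code, the solid's height is divided into equal slices at the stated Δz and each level perimeter traced with G1 moves after a G0 lift.

; perimeter-only toolpath
G21 ; units = mm
G90 ; absolute positioning
G28 ; home
; layer 1
G0 Z5.60
G0 X0.00 Y0.00
G1 X15.00 Y0.00
G1 X15.00 Y14.00
G1 X0.00 Y14.00
G1 X0.00 Y0.00
; layer 2
G0 Z11.20
G0 X0.00 Y0.00
G1 X15.00 Y0.00
G1 X15.00 Y14.00
G1 X0.00 Y14.00
G1 X0.00 Y0.00
; layer 3
G0 Z16.80
G0 X0.00 Y0.00
G1 X15.00 Y0.00
G1 X15.00 Y14.00
G1 X0.00 Y14.00
G1 X0.00 Y0.00
; layer 4
G0 Z22.40
G0 X0.00 Y0.00
G1 X15.00 Y0.00
G1 X15.00 Y14.00
G1 X0.00 Y14.00
G1 X0.00 Y0.00
; layer 5
G0 Z28.00
G0 X0.00 Y0.00
G1 X15.00 Y0.00
G1 X15.00 Y14.00
G1 X0.00 Y14.00
G1 X0.00 Y0.00
M2 ; end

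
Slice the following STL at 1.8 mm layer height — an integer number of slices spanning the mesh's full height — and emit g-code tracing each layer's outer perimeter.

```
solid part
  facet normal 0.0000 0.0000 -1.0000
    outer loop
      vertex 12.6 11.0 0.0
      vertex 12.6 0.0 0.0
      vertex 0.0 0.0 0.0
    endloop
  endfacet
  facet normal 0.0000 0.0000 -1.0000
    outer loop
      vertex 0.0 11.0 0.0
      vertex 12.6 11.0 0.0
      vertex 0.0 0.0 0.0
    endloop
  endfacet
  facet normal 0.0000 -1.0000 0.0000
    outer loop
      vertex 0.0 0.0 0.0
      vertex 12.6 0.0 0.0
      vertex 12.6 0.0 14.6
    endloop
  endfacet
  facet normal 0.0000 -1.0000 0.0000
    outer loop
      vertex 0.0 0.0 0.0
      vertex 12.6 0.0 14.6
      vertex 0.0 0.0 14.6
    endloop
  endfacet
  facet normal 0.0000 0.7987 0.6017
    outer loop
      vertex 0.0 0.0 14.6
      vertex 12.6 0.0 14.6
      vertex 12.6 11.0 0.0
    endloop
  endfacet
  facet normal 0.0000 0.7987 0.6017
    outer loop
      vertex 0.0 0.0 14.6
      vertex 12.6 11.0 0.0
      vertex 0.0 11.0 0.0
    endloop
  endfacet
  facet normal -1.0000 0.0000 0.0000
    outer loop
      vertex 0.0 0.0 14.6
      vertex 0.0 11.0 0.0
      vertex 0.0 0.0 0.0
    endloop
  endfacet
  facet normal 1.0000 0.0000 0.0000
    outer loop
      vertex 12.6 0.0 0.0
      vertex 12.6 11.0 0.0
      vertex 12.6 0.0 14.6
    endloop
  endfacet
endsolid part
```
; perimeter-only toolpath
G21 ; units = mm
G90 ; absolute positioning
G28 ; home
; layer 1
G0 Z1.8
G0 X0.0 Y0.0
G1 X12.6 Y0.0
G1 X12.6 Y9.6
G1 X0.0 Y9.6
G1 X0.0 Y0.0
; layer 2
G0 Z3.6
G0 X0.0 Y0.0
G1 X12.6 Y0.0
G1 X12.6 Y8.2
G1 X0.0 Y8.2
G1 X0.0 Y0.0
; layer 3
G0 Z5.5
G0 X0.0 Y0.0
G1 X12.6 Y0.0
G1 X12.6 Y6.9
G1 X0.0 Y6.9
G1 X0.0 Y0.0
; layer 4
G0 Z7.3
G0 X0.0 Y0.0
G1 X12.6 Y0.0
G1 X12.6 Y5.5
G1 X0.0 Y5.5
G1 X0.0 Y0.0
; layer 5
G0 Z9.1
G0 X0.0 Y0.0
G1 X12.6 Y0.0
G1 X12.6 Y4.1
G1 X0.0 Y4.1
G1 X0.0 Y0.0
; layer 6
G0 Z10.9
G0 X0.0 Y0.0
G1 X12.6 Y0.0
G1 X12.6 Y2.8
G1 X0.0 Y2.8
G1 X0.0 Y0.0
; layer 7
G0 Z12.8
G0 X0.0 Y0.0
G1 X12.6 Y0.0
G1 X12.6 Y1.4
G1 X0.0 Y1.4
G1 X0.0 Y0.0
M2 ; end

The solid is a wedge (ramp): 12.6 × 11 mm base, rising to 14.6 mm along the y=0 edge and sloping linearly to z=0 at y=11. Slicing at Δz = 1.8 mm — 8 equal slices spanning the solid's height, so layer i sits at z = i·h/8 — gives 7 non-empty perimeters. Each is a 4-segment closed polygon; G0 lifts to the layer z and rapids to the start vertex, then G1 traces the edges. The cross-section shrinks linearly with z (the slice at the apex is degenerate and omitted).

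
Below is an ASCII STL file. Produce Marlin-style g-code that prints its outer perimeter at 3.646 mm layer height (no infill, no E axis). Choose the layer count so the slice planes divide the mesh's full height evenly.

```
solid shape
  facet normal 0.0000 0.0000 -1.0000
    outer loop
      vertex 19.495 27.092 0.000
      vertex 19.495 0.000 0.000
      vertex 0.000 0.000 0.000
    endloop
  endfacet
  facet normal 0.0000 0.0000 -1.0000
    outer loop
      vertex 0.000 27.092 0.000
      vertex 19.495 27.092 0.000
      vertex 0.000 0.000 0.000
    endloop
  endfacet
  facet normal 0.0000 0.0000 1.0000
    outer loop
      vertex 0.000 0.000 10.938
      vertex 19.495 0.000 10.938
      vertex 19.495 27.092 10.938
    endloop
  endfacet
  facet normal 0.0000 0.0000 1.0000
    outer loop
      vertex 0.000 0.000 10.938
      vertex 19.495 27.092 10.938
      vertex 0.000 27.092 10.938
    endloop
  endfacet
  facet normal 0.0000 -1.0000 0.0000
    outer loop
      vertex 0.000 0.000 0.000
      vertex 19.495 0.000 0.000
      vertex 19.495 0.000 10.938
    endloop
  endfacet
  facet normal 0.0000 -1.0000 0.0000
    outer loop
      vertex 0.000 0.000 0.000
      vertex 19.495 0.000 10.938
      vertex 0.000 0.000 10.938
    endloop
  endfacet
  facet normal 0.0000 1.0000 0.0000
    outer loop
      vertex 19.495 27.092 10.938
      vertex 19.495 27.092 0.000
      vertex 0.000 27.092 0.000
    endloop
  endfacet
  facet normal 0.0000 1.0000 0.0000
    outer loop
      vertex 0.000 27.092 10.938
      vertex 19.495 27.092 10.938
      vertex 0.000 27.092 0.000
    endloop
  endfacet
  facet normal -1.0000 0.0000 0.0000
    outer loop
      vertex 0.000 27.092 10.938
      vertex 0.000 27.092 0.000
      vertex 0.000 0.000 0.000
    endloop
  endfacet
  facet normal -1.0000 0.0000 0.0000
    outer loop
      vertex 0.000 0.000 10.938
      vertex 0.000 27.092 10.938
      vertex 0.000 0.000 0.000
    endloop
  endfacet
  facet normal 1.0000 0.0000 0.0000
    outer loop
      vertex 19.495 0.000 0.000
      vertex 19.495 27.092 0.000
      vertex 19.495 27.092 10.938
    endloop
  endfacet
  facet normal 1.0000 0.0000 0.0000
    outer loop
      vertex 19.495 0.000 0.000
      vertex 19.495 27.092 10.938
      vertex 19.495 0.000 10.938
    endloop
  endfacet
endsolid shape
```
; perimeter-only toolpath
G21 ; units = mm
G90 ; absolute positioning
G28 ; home
; layer 1
G0 Z3.646
G0 X0.000 Y0.000
G1 X19.495 Y0.000
G1 X19.495 Y27.092
G1 X0.000 Y27.092
G1 X0.000 Y0.000
; layer 2
G0 Z7.292
G0 X0.000 Y0.000
G1 X19.495 Y0.000
G1 X19.495 Y27.092
G1 X0.000 Y27.092
G1 X0.000 Y0.000
; layer 3
G0 Z10.938
G0 X0.000 Y0.000
G1 X19.495 Y0.000
G1 X19.495 Y27.092
G1 X0.000 Y27.092
G1 X0.000 Y0.000
M2 ; end

The solid is a rectangular box, roughly 19.5 × 27.1 mm footprint and 10.9 mm tall. Slicing at Δz = 3.646 mm — 3 equal slices spanning the solid's height, so layer i sits at z = i·h/3 — gives 3 non-empty perimeters. Each is a 4-segment closed polygon; G0 lifts to the layer z and rapids to the start vertex, then G1 traces the edges.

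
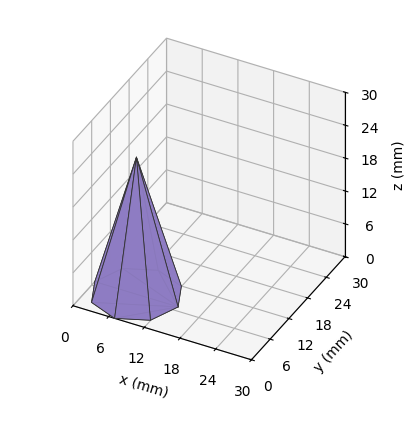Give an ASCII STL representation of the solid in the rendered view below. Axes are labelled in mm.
Reading the render: the shape is a regular 8-sided pyramid, base circumscribed radius ≈ 7 mm, apex at z ≈ 25 mm (dimensions read to the nearest mm from the axis ticks). For the STL, each face is triangulated and given an outward normal.

solid part
  facet normal 0.0000 0.0000 -1.0000
    outer loop
      vertex 7.000 14.000 0.000
      vertex 11.950 11.950 0.000
      vertex 14.000 7.000 0.000
    endloop
  endfacet
  facet normal 0.0000 0.0000 -1.0000
    outer loop
      vertex 2.050 11.950 0.000
      vertex 7.000 14.000 0.000
      vertex 14.000 7.000 0.000
    endloop
  endfacet
  facet normal 0.0000 0.0000 -1.0000
    outer loop
      vertex 0.000 7.000 0.000
      vertex 2.050 11.950 0.000
      vertex 14.000 7.000 0.000
    endloop
  endfacet
  facet normal 0.0000 0.0000 -1.0000
    outer loop
      vertex 2.050 2.050 0.000
      vertex 0.000 7.000 0.000
      vertex 14.000 7.000 0.000
    endloop
  endfacet
  facet normal 0.0000 0.0000 -1.0000
    outer loop
      vertex 7.000 0.000 0.000
      vertex 2.050 2.050 0.000
      vertex 14.000 7.000 0.000
    endloop
  endfacet
  facet normal 0.0000 0.0000 -1.0000
    outer loop
      vertex 11.950 2.050 0.000
      vertex 7.000 0.000 0.000
      vertex 14.000 7.000 0.000
    endloop
  endfacet
  facet normal 0.8945 0.3704 0.2504
    outer loop
      vertex 14.000 7.000 0.000
      vertex 11.950 11.950 0.000
      vertex 7.000 7.000 25.000
    endloop
  endfacet
  facet normal 0.3704 0.8945 0.2504
    outer loop
      vertex 11.950 11.950 0.000
      vertex 7.000 14.000 0.000
      vertex 7.000 7.000 25.000
    endloop
  endfacet
  facet normal -0.3704 0.8945 0.2504
    outer loop
      vertex 7.000 14.000 0.000
      vertex 2.050 11.950 0.000
      vertex 7.000 7.000 25.000
    endloop
  endfacet
  facet normal -0.8945 0.3704 0.2504
    outer loop
      vertex 2.050 11.950 0.000
      vertex 0.000 7.000 0.000
      vertex 7.000 7.000 25.000
    endloop
  endfacet
  facet normal -0.8945 -0.3704 0.2504
    outer loop
      vertex 0.000 7.000 0.000
      vertex 2.050 2.050 0.000
      vertex 7.000 7.000 25.000
    endloop
  endfacet
  facet normal -0.3704 -0.8945 0.2504
    outer loop
      vertex 2.050 2.050 0.000
      vertex 7.000 0.000 0.000
      vertex 7.000 7.000 25.000
    endloop
  endfacet
  facet normal 0.3704 -0.8945 0.2504
    outer loop
      vertex 7.000 0.000 0.000
      vertex 11.950 2.050 0.000
      vertex 7.000 7.000 25.000
    endloop
  endfacet
  facet normal 0.8945 -0.3704 0.2504
    outer loop
      vertex 11.950 2.050 0.000
      vertex 14.000 7.000 0.000
      vertex 7.000 7.000 25.000
    endloop
  endfacet
endsolid part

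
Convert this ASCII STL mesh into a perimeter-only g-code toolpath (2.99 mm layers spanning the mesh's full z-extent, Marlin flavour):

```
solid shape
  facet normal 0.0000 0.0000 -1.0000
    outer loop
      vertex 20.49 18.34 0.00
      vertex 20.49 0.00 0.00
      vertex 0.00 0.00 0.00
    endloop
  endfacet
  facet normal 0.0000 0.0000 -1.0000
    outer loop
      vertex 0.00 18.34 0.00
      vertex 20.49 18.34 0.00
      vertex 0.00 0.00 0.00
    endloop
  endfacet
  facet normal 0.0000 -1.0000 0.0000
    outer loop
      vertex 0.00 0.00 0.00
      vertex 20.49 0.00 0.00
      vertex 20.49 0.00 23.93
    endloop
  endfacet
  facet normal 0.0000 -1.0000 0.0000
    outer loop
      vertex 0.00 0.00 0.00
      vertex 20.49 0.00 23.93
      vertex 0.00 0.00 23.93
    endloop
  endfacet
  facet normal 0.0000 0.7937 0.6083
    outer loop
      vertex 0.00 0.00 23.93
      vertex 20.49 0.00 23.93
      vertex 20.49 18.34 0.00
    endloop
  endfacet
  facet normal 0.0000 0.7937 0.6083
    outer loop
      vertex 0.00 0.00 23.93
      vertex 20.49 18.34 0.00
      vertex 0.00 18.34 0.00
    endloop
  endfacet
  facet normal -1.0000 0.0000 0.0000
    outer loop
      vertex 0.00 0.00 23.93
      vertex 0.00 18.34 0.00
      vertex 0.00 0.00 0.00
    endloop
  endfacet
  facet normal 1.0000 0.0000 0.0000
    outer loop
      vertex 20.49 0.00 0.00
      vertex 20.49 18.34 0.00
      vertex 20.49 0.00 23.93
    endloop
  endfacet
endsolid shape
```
; perimeter-only toolpath
G21 ; units = mm
G90 ; absolute positioning
G28 ; home
; layer 1
G0 Z2.99
G0 X0.00 Y0.00
G1 X20.49 Y0.00
G1 X20.49 Y16.05
G1 X0.00 Y16.05
G1 X0.00 Y0.00
; layer 2
G0 Z5.98
G0 X0.00 Y0.00
G1 X20.49 Y0.00
G1 X20.49 Y13.75
G1 X0.00 Y13.75
G1 X0.00 Y0.00
; layer 3
G0 Z8.97
G0 X0.00 Y0.00
G1 X20.49 Y0.00
G1 X20.49 Y11.46
G1 X0.00 Y11.46
G1 X0.00 Y0.00
; layer 4
G0 Z11.96
G0 X0.00 Y0.00
G1 X20.49 Y0.00
G1 X20.49 Y9.17
G1 X0.00 Y9.17
G1 X0.00 Y0.00
; layer 5
G0 Z14.96
G0 X0.00 Y0.00
G1 X20.49 Y0.00
G1 X20.49 Y6.88
G1 X0.00 Y6.88
G1 X0.00 Y0.00
; layer 6
G0 Z17.95
G0 X0.00 Y0.00
G1 X20.49 Y0.00
G1 X20.49 Y4.59
G1 X0.00 Y4.59
G1 X0.00 Y0.00
; layer 7
G0 Z20.94
G0 X0.00 Y0.00
G1 X20.49 Y0.00
G1 X20.49 Y2.29
G1 X0.00 Y2.29
G1 X0.00 Y0.00
M2 ; end

The solid is a wedge (ramp): 20.5 × 18.3 mm base, rising to 23.9 mm along the y=0 edge and sloping linearly to z=0 at y=18.3. Slicing at Δz = 2.99 mm — 8 equal slices spanning the solid's height, so layer i sits at z = i·h/8 — gives 7 non-empty perimeters. Each is a 4-segment closed polygon; G0 lifts to the layer z and rapids to the start vertex, then G1 traces the edges. The cross-section shrinks linearly with z (the slice at the apex is degenerate and omitted).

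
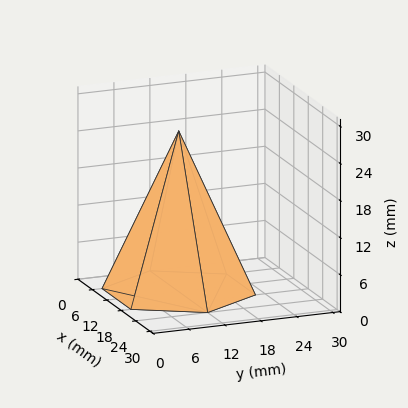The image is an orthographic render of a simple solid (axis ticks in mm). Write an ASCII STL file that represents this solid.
Reading the render: the shape is a regular 6-sided pyramid, base circumscribed radius ≈ 12 mm, apex at z ≈ 26 mm (dimensions read to the nearest mm from the axis ticks). For the STL, each face is triangulated and given an outward normal.

solid part
  facet normal 0.0000 0.0000 -1.0000
    outer loop
      vertex 6.00 22.39 0.00
      vertex 18.00 22.39 0.00
      vertex 24.00 12.00 0.00
    endloop
  endfacet
  facet normal 0.0000 0.0000 -1.0000
    outer loop
      vertex 0.00 12.00 0.00
      vertex 6.00 22.39 0.00
      vertex 24.00 12.00 0.00
    endloop
  endfacet
  facet normal 0.0000 0.0000 -1.0000
    outer loop
      vertex 6.00 1.61 0.00
      vertex 0.00 12.00 0.00
      vertex 24.00 12.00 0.00
    endloop
  endfacet
  facet normal 0.0000 0.0000 -1.0000
    outer loop
      vertex 18.00 1.61 0.00
      vertex 6.00 1.61 0.00
      vertex 24.00 12.00 0.00
    endloop
  endfacet
  facet normal 0.8041 0.4644 0.3711
    outer loop
      vertex 24.00 12.00 0.00
      vertex 18.00 22.39 0.00
      vertex 12.00 12.00 26.00
    endloop
  endfacet
  facet normal 0.0000 0.9286 0.3711
    outer loop
      vertex 18.00 22.39 0.00
      vertex 6.00 22.39 0.00
      vertex 12.00 12.00 26.00
    endloop
  endfacet
  facet normal -0.8041 0.4644 0.3711
    outer loop
      vertex 6.00 22.39 0.00
      vertex 0.00 12.00 0.00
      vertex 12.00 12.00 26.00
    endloop
  endfacet
  facet normal -0.8041 -0.4644 0.3711
    outer loop
      vertex 0.00 12.00 0.00
      vertex 6.00 1.61 0.00
      vertex 12.00 12.00 26.00
    endloop
  endfacet
  facet normal 0.0000 -0.9286 0.3711
    outer loop
      vertex 6.00 1.61 0.00
      vertex 18.00 1.61 0.00
      vertex 12.00 12.00 26.00
    endloop
  endfacet
  facet normal 0.8041 -0.4644 0.3711
    outer loop
      vertex 18.00 1.61 0.00
      vertex 24.00 12.00 0.00
      vertex 12.00 12.00 26.00
    endloop
  endfacet
endsolid part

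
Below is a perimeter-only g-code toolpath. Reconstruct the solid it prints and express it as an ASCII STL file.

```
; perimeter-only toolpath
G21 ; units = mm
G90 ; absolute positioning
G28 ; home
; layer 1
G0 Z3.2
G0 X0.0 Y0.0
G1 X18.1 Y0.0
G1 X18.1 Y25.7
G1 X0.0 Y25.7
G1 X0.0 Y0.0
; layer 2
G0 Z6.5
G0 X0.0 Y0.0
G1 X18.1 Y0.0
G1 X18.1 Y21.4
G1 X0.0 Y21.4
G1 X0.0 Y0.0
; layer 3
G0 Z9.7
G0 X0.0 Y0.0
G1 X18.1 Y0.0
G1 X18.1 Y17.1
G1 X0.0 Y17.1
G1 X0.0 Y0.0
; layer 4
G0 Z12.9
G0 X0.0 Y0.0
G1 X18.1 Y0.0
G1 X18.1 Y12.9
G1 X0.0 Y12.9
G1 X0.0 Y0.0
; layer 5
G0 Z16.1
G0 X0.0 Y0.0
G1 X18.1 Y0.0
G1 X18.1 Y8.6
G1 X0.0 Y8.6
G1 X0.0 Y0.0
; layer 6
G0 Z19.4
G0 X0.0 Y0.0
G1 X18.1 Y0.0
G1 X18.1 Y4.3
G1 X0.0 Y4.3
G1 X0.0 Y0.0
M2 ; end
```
solid part
  facet normal 0.0000 0.0000 -1.0000
    outer loop
      vertex 18.1 30.0 0.0
      vertex 18.1 0.0 0.0
      vertex 0.0 0.0 0.0
    endloop
  endfacet
  facet normal 0.0000 0.0000 -1.0000
    outer loop
      vertex 0.0 30.0 0.0
      vertex 18.1 30.0 0.0
      vertex 0.0 0.0 0.0
    endloop
  endfacet
  facet normal 0.0000 -1.0000 0.0000
    outer loop
      vertex 0.0 0.0 0.0
      vertex 18.1 0.0 0.0
      vertex 18.1 0.0 22.6
    endloop
  endfacet
  facet normal 0.0000 -1.0000 0.0000
    outer loop
      vertex 0.0 0.0 0.0
      vertex 18.1 0.0 22.6
      vertex 0.0 0.0 22.6
    endloop
  endfacet
  facet normal 0.0000 0.6017 0.7987
    outer loop
      vertex 0.0 0.0 22.6
      vertex 18.1 0.0 22.6
      vertex 18.1 30.0 0.0
    endloop
  endfacet
  facet normal 0.0000 0.6017 0.7987
    outer loop
      vertex 0.0 0.0 22.6
      vertex 18.1 30.0 0.0
      vertex 0.0 30.0 0.0
    endloop
  endfacet
  facet normal -1.0000 0.0000 0.0000
    outer loop
      vertex 0.0 0.0 22.6
      vertex 0.0 30.0 0.0
      vertex 0.0 0.0 0.0
    endloop
  endfacet
  facet normal 1.0000 0.0000 0.0000
    outer loop
      vertex 18.1 0.0 0.0
      vertex 18.1 30.0 0.0
      vertex 18.1 0.0 22.6
    endloop
  endfacet
endsolid part

The G0 Z moves step by Δz≈3.2 mm. The G1 loops shrink linearly with z, so the solid tapers from its base footprint up to z≈22.6. Closing with a flat bottom cap and the tapered top and triangulating gives 8 facets — a wedge (ramp): 18.1 × 30 mm base, rising to 22.6 mm along the y=0 edge and sloping linearly to z=0 at y=30.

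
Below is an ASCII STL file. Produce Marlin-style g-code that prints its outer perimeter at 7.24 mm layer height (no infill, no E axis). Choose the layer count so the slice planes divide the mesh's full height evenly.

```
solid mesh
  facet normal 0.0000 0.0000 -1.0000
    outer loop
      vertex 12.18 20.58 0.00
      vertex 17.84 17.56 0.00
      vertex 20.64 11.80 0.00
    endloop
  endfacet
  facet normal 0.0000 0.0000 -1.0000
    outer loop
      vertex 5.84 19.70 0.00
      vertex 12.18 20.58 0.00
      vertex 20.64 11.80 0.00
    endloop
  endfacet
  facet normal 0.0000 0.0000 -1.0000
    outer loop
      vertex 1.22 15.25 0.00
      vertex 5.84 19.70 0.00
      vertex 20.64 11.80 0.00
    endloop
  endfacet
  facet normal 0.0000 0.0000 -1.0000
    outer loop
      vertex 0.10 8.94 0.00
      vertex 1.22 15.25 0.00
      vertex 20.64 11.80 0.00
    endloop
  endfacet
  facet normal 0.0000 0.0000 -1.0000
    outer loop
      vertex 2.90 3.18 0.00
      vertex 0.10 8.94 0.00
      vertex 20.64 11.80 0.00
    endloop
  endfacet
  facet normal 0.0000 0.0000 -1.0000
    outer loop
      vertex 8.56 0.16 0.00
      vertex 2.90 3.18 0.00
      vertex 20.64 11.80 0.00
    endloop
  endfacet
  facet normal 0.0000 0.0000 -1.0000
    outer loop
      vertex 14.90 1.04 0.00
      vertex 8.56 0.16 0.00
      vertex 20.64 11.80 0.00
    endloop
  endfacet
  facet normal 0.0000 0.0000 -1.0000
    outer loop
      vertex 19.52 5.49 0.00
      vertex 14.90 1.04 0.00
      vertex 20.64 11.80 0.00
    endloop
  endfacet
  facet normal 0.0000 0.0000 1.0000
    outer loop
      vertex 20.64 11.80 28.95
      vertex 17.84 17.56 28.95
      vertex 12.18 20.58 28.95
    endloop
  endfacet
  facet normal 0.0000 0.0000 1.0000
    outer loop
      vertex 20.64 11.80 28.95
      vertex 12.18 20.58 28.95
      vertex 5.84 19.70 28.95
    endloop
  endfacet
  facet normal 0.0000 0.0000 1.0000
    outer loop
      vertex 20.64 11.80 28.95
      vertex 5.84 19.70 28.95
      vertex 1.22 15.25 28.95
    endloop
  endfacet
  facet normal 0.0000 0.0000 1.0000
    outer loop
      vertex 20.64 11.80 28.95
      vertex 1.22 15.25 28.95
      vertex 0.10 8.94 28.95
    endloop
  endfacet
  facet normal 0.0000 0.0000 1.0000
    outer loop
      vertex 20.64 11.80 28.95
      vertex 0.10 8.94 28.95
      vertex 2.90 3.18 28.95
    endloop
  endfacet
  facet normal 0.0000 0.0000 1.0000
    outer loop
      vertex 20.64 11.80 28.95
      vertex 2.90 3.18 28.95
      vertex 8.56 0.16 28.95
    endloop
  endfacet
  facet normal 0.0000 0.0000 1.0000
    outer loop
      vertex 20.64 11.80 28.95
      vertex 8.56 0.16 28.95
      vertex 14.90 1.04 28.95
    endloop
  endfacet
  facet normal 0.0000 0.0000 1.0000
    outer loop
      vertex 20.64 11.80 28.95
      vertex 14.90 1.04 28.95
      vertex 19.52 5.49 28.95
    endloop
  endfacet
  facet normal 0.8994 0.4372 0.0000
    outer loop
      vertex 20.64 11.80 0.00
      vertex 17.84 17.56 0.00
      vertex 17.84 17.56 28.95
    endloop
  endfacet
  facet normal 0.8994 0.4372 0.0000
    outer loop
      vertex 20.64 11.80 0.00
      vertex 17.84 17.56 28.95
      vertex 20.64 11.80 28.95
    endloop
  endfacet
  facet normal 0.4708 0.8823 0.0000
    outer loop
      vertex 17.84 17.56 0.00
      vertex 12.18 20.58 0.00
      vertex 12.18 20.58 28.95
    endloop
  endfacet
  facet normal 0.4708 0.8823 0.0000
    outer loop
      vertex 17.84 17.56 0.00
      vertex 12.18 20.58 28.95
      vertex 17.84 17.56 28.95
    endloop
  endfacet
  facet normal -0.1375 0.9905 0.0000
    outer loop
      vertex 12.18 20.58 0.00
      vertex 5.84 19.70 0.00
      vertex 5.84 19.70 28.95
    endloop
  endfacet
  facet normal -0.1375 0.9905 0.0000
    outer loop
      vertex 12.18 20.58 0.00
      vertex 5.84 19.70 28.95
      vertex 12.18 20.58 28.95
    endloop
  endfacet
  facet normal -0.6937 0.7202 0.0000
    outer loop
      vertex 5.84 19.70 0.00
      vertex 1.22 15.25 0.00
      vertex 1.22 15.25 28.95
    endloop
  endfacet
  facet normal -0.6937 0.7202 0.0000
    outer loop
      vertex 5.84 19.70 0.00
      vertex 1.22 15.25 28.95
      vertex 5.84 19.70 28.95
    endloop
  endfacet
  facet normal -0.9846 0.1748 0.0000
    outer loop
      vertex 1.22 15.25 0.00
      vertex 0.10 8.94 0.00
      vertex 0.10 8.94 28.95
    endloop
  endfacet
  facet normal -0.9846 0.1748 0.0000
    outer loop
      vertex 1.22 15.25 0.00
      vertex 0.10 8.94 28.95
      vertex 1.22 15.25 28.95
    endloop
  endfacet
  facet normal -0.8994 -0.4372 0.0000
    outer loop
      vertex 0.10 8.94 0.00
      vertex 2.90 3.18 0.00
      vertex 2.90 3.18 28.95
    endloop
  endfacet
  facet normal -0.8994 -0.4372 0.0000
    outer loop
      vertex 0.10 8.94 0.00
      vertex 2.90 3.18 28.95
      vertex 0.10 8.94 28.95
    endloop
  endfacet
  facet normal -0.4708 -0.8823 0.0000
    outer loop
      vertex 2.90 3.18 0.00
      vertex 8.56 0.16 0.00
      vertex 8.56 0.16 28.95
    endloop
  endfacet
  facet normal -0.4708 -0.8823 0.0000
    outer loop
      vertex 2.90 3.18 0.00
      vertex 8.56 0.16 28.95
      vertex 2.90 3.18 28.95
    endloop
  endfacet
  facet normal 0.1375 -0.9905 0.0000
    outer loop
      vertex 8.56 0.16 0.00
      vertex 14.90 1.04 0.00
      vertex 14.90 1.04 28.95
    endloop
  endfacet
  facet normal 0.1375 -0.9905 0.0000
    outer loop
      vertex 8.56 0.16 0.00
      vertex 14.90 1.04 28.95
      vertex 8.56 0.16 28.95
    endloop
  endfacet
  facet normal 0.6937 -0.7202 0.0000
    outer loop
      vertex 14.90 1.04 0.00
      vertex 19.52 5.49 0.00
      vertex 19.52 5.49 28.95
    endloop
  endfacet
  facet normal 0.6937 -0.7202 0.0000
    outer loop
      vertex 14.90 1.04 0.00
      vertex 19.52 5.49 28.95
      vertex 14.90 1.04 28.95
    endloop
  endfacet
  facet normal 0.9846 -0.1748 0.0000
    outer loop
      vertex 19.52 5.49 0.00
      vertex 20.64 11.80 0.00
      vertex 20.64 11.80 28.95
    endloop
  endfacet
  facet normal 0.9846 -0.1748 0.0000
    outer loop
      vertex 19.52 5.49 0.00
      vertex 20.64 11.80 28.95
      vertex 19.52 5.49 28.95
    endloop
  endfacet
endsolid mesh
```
; perimeter-only toolpath
G21 ; units = mm
G90 ; absolute positioning
G28 ; home
; layer 1
G0 Z7.24
G0 X20.64 Y11.80
G1 X17.84 Y17.56
G1 X12.18 Y20.58
G1 X5.84 Y19.70
G1 X1.22 Y15.25
G1 X0.10 Y8.94
G1 X2.90 Y3.18
G1 X8.56 Y0.16
G1 X14.90 Y1.04
G1 X19.52 Y5.49
G1 X20.64 Y11.80
; layer 2
G0 Z14.47
G0 X20.64 Y11.80
G1 X17.84 Y17.56
G1 X12.18 Y20.58
G1 X5.84 Y19.70
G1 X1.22 Y15.25
G1 X0.10 Y8.94
G1 X2.90 Y3.18
G1 X8.56 Y0.16
G1 X14.90 Y1.04
G1 X19.52 Y5.49
G1 X20.64 Y11.80
; layer 3
G0 Z21.71
G0 X20.64 Y11.80
G1 X17.84 Y17.56
G1 X12.18 Y20.58
G1 X5.84 Y19.70
G1 X1.22 Y15.25
G1 X0.10 Y8.94
G1 X2.90 Y3.18
G1 X8.56 Y0.16
G1 X14.90 Y1.04
G1 X19.52 Y5.49
G1 X20.64 Y11.80
; layer 4
G0 Z28.95
G0 X20.64 Y11.80
G1 X17.84 Y17.56
G1 X12.18 Y20.58
G1 X5.84 Y19.70
G1 X1.22 Y15.25
G1 X0.10 Y8.94
G1 X2.90 Y3.18
G1 X8.56 Y0.16
G1 X14.90 Y1.04
G1 X19.52 Y5.49
G1 X20.64 Y11.80
M2 ; end

The solid is a regular 10-sided prism (a cylinder approximated with 10 flat sides), circumscribed radius ≈ 10.4 mm, height ≈ 28.9 mm. Slicing at Δz = 7.24 mm — 4 equal slices spanning the solid's height, so layer i sits at z = i·h/4 — gives 4 non-empty perimeters. Each is a 10-segment closed polygon; G0 lifts to the layer z and rapids to the start vertex, then G1 traces the edges.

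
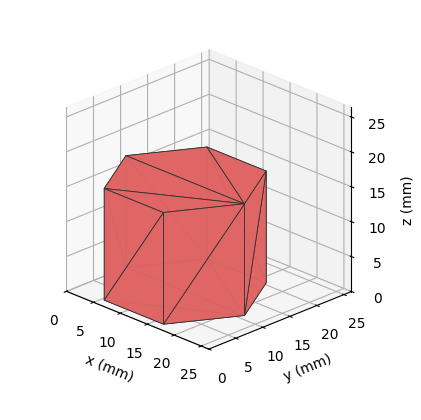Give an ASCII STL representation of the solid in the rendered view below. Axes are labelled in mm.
Reading the render: the shape is a regular 6-sided prism (a cylinder approximated with 6 flat sides), circumscribed radius ≈ 11 mm, height ≈ 16 mm (dimensions read to the nearest mm from the axis ticks). For the STL, each face is triangulated and given an outward normal.

solid part
  facet normal 0.0000 0.0000 -1.0000
    outer loop
      vertex 5.5 20.5 0.0
      vertex 16.5 20.5 0.0
      vertex 22.0 11.0 0.0
    endloop
  endfacet
  facet normal 0.0000 0.0000 -1.0000
    outer loop
      vertex 0.0 11.0 0.0
      vertex 5.5 20.5 0.0
      vertex 22.0 11.0 0.0
    endloop
  endfacet
  facet normal 0.0000 0.0000 -1.0000
    outer loop
      vertex 5.5 1.5 0.0
      vertex 0.0 11.0 0.0
      vertex 22.0 11.0 0.0
    endloop
  endfacet
  facet normal 0.0000 0.0000 -1.0000
    outer loop
      vertex 16.5 1.5 0.0
      vertex 5.5 1.5 0.0
      vertex 22.0 11.0 0.0
    endloop
  endfacet
  facet normal 0.0000 0.0000 1.0000
    outer loop
      vertex 22.0 11.0 16.0
      vertex 16.5 20.5 16.0
      vertex 5.5 20.5 16.0
    endloop
  endfacet
  facet normal 0.0000 0.0000 1.0000
    outer loop
      vertex 22.0 11.0 16.0
      vertex 5.5 20.5 16.0
      vertex 0.0 11.0 16.0
    endloop
  endfacet
  facet normal 0.0000 0.0000 1.0000
    outer loop
      vertex 22.0 11.0 16.0
      vertex 0.0 11.0 16.0
      vertex 5.5 1.5 16.0
    endloop
  endfacet
  facet normal 0.0000 0.0000 1.0000
    outer loop
      vertex 22.0 11.0 16.0
      vertex 5.5 1.5 16.0
      vertex 16.5 1.5 16.0
    endloop
  endfacet
  facet normal 0.8654 0.5010 0.0000
    outer loop
      vertex 22.0 11.0 0.0
      vertex 16.5 20.5 0.0
      vertex 16.5 20.5 16.0
    endloop
  endfacet
  facet normal 0.8654 0.5010 0.0000
    outer loop
      vertex 22.0 11.0 0.0
      vertex 16.5 20.5 16.0
      vertex 22.0 11.0 16.0
    endloop
  endfacet
  facet normal 0.0000 1.0000 0.0000
    outer loop
      vertex 16.5 20.5 0.0
      vertex 5.5 20.5 0.0
      vertex 5.5 20.5 16.0
    endloop
  endfacet
  facet normal 0.0000 1.0000 0.0000
    outer loop
      vertex 16.5 20.5 0.0
      vertex 5.5 20.5 16.0
      vertex 16.5 20.5 16.0
    endloop
  endfacet
  facet normal -0.8654 0.5010 0.0000
    outer loop
      vertex 5.5 20.5 0.0
      vertex 0.0 11.0 0.0
      vertex 0.0 11.0 16.0
    endloop
  endfacet
  facet normal -0.8654 0.5010 0.0000
    outer loop
      vertex 5.5 20.5 0.0
      vertex 0.0 11.0 16.0
      vertex 5.5 20.5 16.0
    endloop
  endfacet
  facet normal -0.8654 -0.5010 0.0000
    outer loop
      vertex 0.0 11.0 0.0
      vertex 5.5 1.5 0.0
      vertex 5.5 1.5 16.0
    endloop
  endfacet
  facet normal -0.8654 -0.5010 0.0000
    outer loop
      vertex 0.0 11.0 0.0
      vertex 5.5 1.5 16.0
      vertex 0.0 11.0 16.0
    endloop
  endfacet
  facet normal 0.0000 -1.0000 0.0000
    outer loop
      vertex 5.5 1.5 0.0
      vertex 16.5 1.5 0.0
      vertex 16.5 1.5 16.0
    endloop
  endfacet
  facet normal 0.0000 -1.0000 0.0000
    outer loop
      vertex 5.5 1.5 0.0
      vertex 16.5 1.5 16.0
      vertex 5.5 1.5 16.0
    endloop
  endfacet
  facet normal 0.8654 -0.5010 0.0000
    outer loop
      vertex 16.5 1.5 0.0
      vertex 22.0 11.0 0.0
      vertex 22.0 11.0 16.0
    endloop
  endfacet
  facet normal 0.8654 -0.5010 0.0000
    outer loop
      vertex 16.5 1.5 0.0
      vertex 22.0 11.0 16.0
      vertex 16.5 1.5 16.0
    endloop
  endfacet
endsolid part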